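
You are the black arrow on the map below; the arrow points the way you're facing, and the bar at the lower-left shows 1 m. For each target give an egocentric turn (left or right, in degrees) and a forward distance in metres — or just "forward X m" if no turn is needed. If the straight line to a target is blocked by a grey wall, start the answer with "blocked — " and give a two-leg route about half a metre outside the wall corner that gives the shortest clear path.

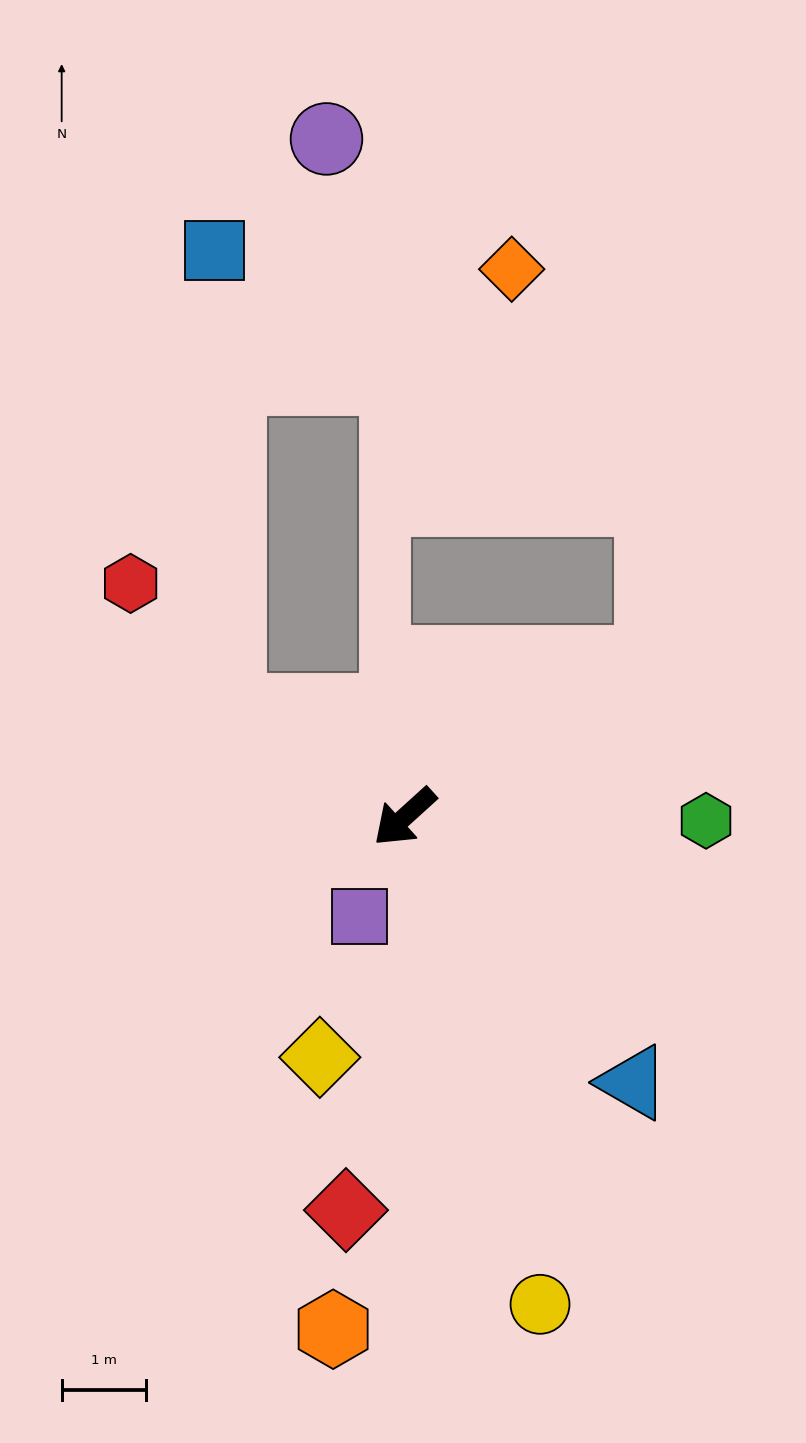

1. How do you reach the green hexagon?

turn left 137°, forward 3.6 m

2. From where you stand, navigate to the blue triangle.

turn left 88°, forward 4.1 m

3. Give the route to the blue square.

blocked — turn right 74°, forward 2.4 m, then turn right 56°, forward 5.4 m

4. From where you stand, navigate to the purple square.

turn left 23°, forward 1.3 m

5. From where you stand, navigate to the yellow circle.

turn left 63°, forward 6.0 m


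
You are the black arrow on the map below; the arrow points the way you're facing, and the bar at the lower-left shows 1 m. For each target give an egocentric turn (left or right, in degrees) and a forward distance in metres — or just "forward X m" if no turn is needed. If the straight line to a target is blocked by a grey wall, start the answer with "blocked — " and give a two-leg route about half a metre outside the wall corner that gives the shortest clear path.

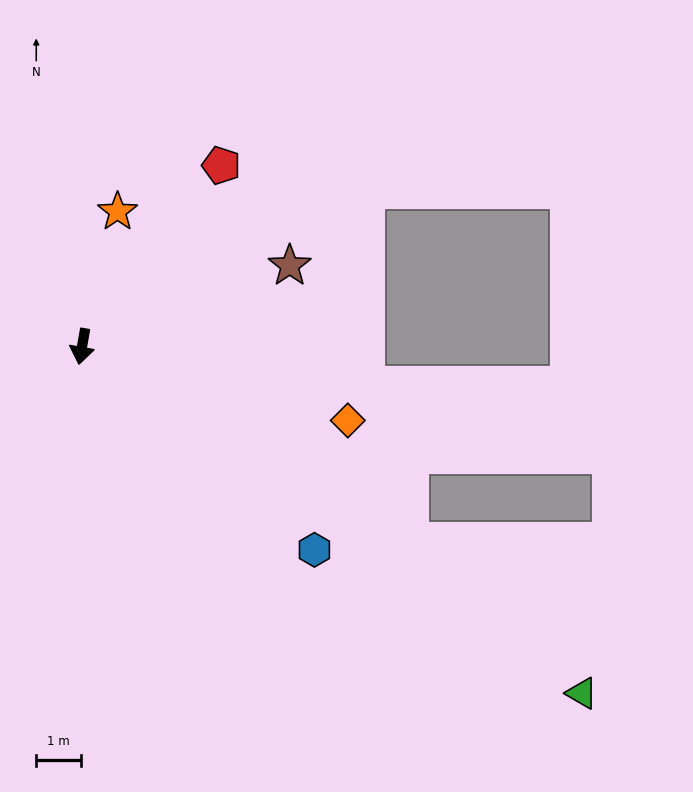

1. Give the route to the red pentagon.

turn left 152°, forward 5.1 m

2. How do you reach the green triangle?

turn left 65°, forward 13.6 m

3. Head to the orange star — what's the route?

turn left 175°, forward 3.1 m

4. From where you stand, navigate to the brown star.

turn left 121°, forward 5.0 m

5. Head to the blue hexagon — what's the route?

turn left 59°, forward 6.9 m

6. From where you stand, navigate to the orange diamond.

turn left 84°, forward 6.2 m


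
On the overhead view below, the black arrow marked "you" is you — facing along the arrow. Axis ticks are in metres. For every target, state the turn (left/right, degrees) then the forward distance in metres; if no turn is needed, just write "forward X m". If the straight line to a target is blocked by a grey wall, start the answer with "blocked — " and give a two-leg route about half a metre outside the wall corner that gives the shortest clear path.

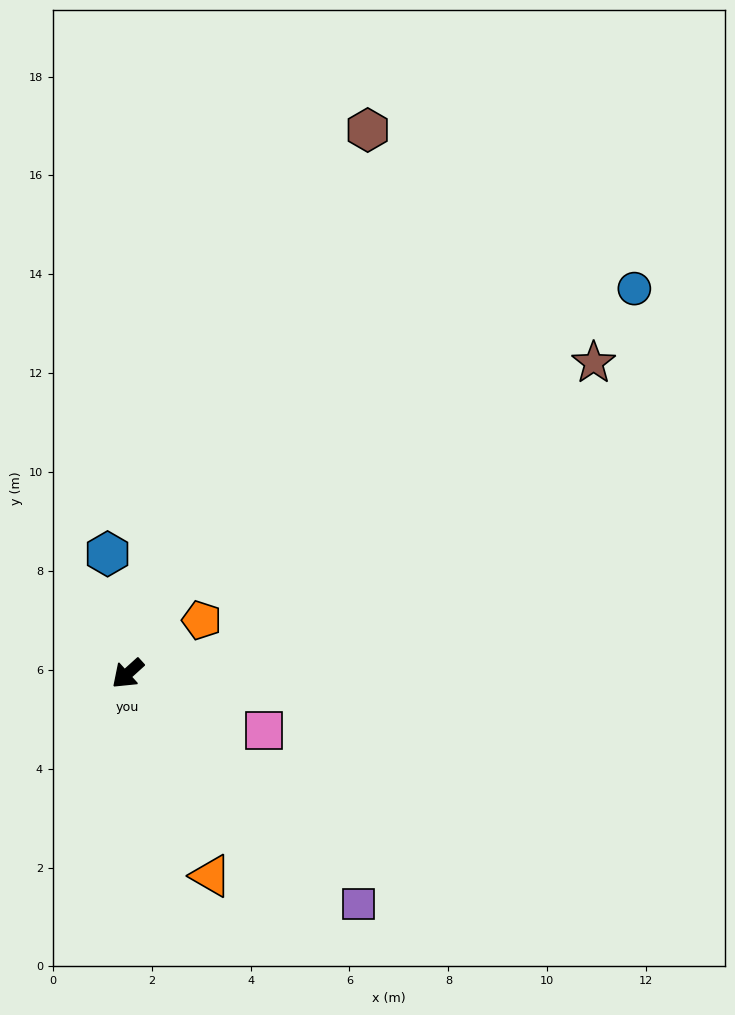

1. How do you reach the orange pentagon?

turn left 174°, forward 1.8 m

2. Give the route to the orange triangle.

turn left 70°, forward 4.4 m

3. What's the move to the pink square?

turn left 115°, forward 3.0 m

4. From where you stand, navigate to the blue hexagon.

turn right 123°, forward 2.5 m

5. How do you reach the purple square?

turn left 93°, forward 6.6 m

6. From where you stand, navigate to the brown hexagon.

turn right 156°, forward 12.0 m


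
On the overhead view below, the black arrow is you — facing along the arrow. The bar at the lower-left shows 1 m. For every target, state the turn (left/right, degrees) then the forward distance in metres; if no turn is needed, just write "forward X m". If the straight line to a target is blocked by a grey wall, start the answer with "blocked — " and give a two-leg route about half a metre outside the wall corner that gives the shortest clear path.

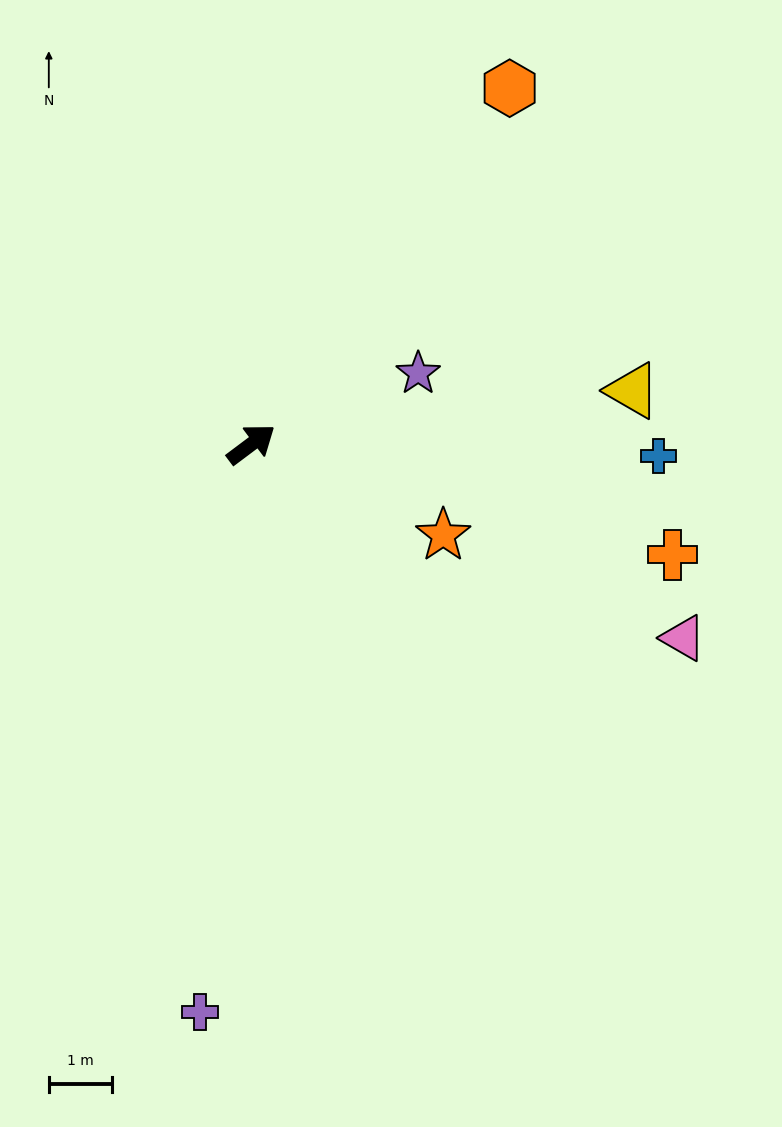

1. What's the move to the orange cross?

turn right 52°, forward 6.9 m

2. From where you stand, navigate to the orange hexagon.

turn left 17°, forward 7.0 m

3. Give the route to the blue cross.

turn right 39°, forward 6.5 m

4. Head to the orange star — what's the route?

turn right 62°, forward 3.4 m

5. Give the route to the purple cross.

turn right 132°, forward 9.1 m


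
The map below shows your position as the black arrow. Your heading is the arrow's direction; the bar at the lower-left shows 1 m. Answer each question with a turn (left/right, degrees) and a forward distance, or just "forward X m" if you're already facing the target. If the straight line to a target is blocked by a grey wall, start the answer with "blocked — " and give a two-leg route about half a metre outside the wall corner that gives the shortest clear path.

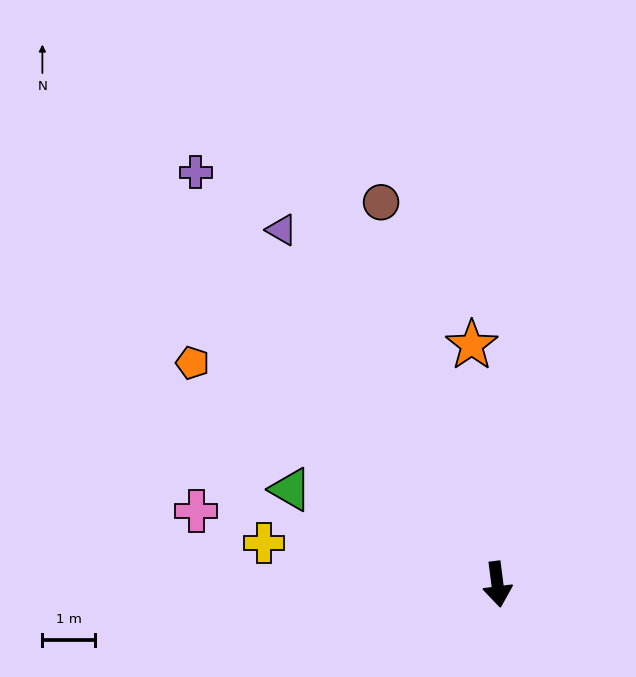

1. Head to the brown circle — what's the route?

turn right 170°, forward 7.6 m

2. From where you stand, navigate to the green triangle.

turn right 122°, forward 4.3 m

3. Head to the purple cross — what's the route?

turn right 151°, forward 9.7 m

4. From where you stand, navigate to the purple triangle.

turn right 156°, forward 7.9 m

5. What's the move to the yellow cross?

turn right 107°, forward 4.5 m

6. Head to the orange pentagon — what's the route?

turn right 133°, forward 7.1 m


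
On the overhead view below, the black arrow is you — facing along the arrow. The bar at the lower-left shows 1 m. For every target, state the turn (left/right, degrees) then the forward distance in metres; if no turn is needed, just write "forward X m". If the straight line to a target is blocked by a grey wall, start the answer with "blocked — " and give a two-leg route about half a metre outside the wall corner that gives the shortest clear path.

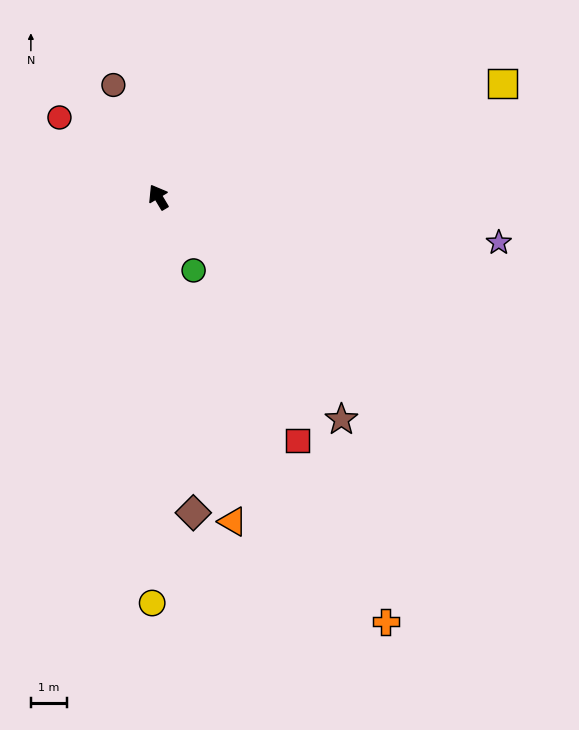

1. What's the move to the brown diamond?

turn left 156°, forward 8.7 m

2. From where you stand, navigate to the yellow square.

turn right 103°, forward 9.9 m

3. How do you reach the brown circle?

turn right 9°, forward 3.3 m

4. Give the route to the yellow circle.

turn left 148°, forward 11.1 m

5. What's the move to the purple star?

turn right 128°, forward 9.4 m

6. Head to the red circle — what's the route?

turn left 20°, forward 3.5 m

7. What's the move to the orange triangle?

turn left 162°, forward 9.1 m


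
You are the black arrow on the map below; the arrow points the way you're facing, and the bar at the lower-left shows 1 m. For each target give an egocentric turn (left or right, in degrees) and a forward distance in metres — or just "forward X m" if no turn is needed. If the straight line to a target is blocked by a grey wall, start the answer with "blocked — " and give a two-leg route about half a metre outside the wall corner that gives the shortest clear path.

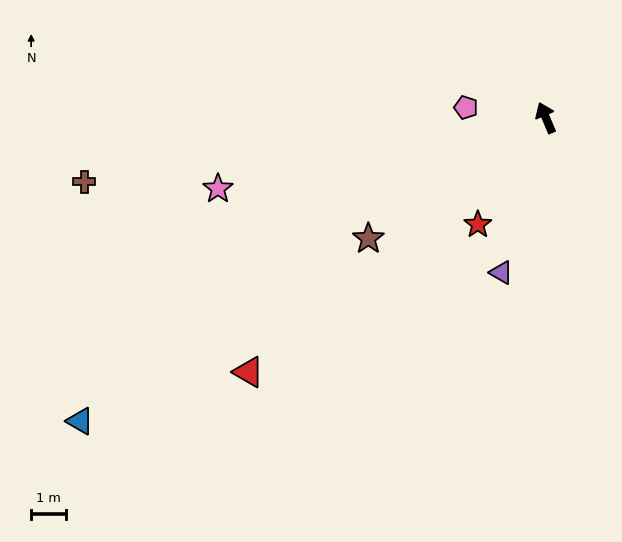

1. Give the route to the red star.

turn left 125°, forward 3.7 m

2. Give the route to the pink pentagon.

turn left 60°, forward 2.3 m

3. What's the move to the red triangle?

turn left 108°, forward 11.3 m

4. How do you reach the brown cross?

turn left 75°, forward 13.4 m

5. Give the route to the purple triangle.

turn left 141°, forward 4.6 m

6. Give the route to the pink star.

turn left 79°, forward 9.7 m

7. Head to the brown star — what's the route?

turn left 101°, forward 6.2 m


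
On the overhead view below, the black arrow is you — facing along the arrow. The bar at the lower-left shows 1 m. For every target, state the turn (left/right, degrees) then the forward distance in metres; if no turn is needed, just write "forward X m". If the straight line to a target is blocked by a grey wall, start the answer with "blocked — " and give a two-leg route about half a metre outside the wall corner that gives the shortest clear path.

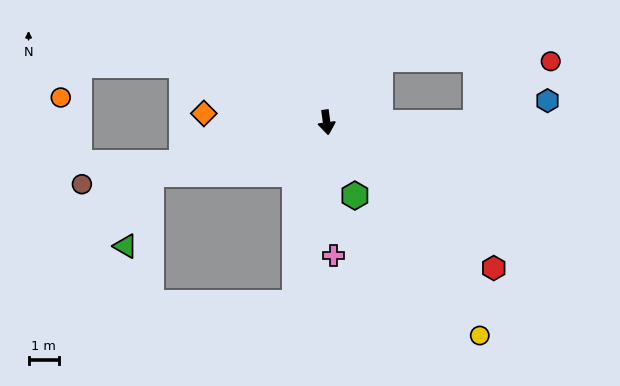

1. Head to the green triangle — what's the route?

blocked — turn right 81°, forward 6.0 m, then turn left 53°, forward 2.5 m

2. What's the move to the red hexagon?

turn left 41°, forward 7.3 m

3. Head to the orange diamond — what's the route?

turn right 102°, forward 4.0 m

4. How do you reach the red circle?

blocked — turn left 82°, forward 4.9 m, then turn left 40°, forward 3.2 m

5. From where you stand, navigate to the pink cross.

turn right 5°, forward 4.4 m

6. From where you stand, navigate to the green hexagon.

turn left 13°, forward 2.6 m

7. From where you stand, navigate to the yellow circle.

turn left 28°, forward 8.6 m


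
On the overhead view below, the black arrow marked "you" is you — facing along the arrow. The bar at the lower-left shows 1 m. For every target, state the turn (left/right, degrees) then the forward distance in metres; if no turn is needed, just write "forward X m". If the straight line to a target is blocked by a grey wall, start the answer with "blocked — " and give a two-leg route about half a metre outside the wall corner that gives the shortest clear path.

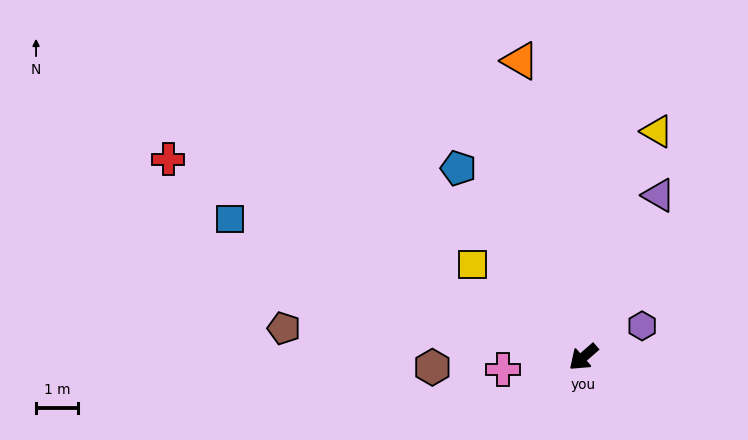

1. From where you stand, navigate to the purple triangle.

turn right 156°, forward 4.3 m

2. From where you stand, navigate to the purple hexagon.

turn left 167°, forward 1.6 m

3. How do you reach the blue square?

turn right 62°, forward 9.1 m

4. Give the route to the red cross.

turn right 67°, forward 11.0 m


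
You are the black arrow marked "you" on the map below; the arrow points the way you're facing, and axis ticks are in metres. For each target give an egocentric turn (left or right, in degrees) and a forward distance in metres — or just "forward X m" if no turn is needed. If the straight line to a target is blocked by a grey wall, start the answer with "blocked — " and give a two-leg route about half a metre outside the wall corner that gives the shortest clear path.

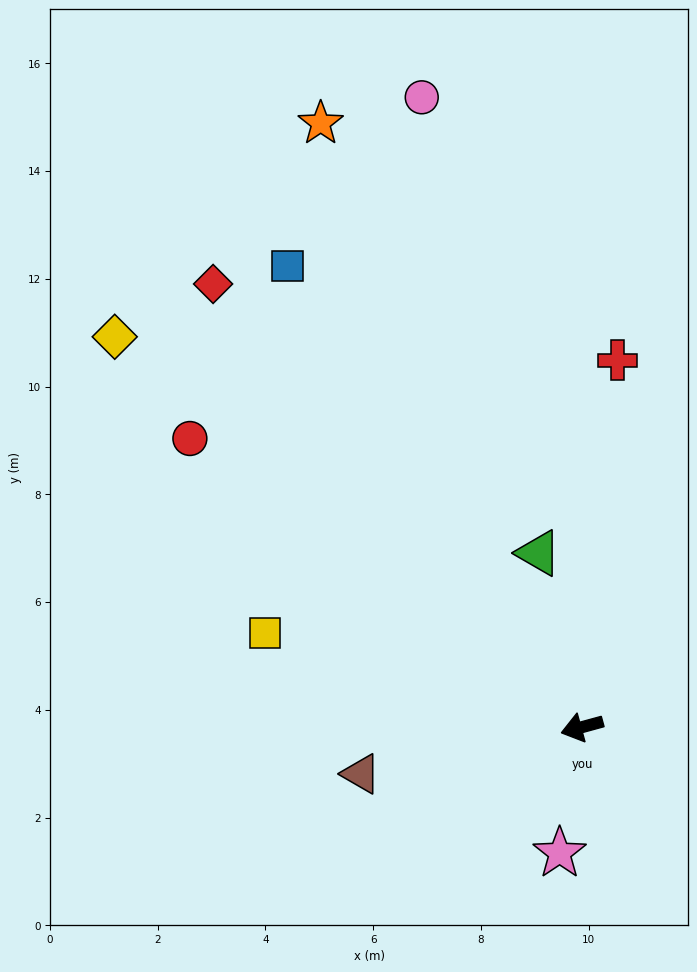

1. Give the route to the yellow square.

turn right 32°, forward 6.1 m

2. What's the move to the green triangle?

turn right 91°, forward 3.3 m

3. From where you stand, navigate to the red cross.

turn right 111°, forward 6.8 m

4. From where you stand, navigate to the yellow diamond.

turn right 55°, forward 11.3 m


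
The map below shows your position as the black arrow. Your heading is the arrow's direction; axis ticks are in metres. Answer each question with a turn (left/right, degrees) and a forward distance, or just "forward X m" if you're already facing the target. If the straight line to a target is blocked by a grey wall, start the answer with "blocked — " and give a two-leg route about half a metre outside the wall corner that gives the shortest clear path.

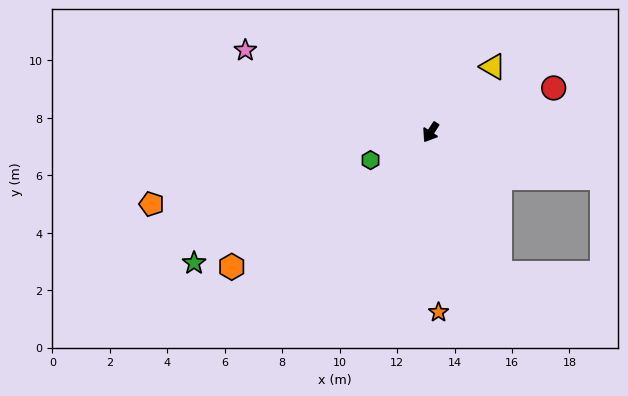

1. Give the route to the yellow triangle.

turn left 169°, forward 3.1 m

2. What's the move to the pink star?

turn right 81°, forward 7.1 m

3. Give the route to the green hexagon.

turn right 32°, forward 2.3 m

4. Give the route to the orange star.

turn left 35°, forward 6.3 m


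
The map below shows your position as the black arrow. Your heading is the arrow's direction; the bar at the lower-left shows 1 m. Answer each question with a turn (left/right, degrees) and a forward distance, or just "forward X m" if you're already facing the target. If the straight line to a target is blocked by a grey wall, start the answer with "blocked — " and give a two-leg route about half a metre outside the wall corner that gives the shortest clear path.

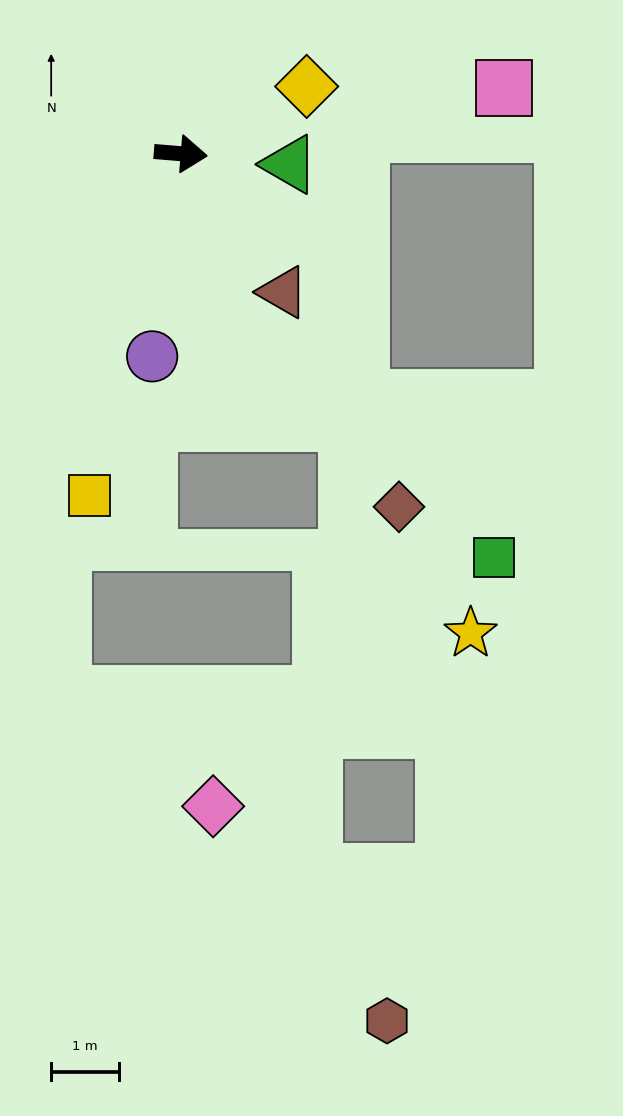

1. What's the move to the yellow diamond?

turn left 33°, forward 2.1 m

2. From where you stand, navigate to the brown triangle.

turn right 49°, forward 2.5 m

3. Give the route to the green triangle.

forward 1.6 m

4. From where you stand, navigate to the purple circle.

turn right 93°, forward 3.0 m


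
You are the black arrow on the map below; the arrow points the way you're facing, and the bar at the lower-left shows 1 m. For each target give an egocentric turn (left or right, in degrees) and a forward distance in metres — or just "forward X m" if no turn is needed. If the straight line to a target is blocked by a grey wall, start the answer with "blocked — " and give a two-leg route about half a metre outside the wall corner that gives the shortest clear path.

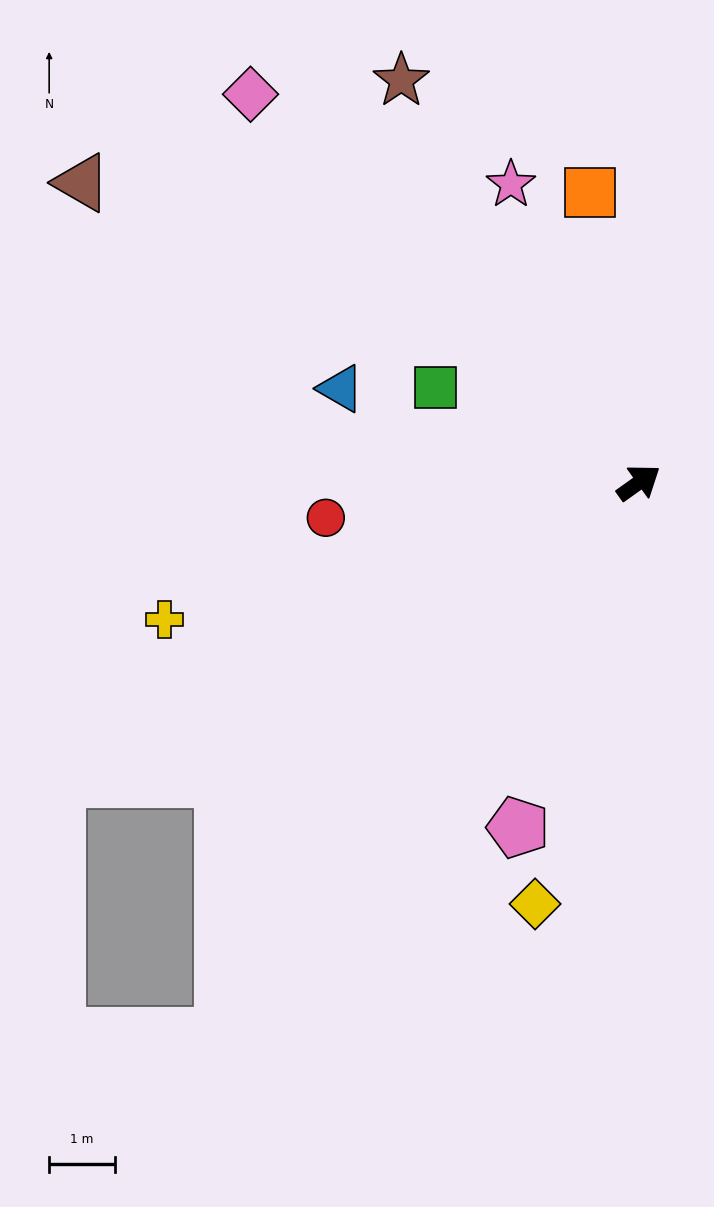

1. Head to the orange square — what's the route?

turn left 64°, forward 4.5 m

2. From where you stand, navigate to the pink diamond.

turn left 99°, forward 8.4 m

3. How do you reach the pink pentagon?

turn right 145°, forward 5.6 m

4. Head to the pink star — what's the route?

turn left 78°, forward 4.9 m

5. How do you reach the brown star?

turn left 85°, forward 7.1 m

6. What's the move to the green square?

turn left 119°, forward 3.4 m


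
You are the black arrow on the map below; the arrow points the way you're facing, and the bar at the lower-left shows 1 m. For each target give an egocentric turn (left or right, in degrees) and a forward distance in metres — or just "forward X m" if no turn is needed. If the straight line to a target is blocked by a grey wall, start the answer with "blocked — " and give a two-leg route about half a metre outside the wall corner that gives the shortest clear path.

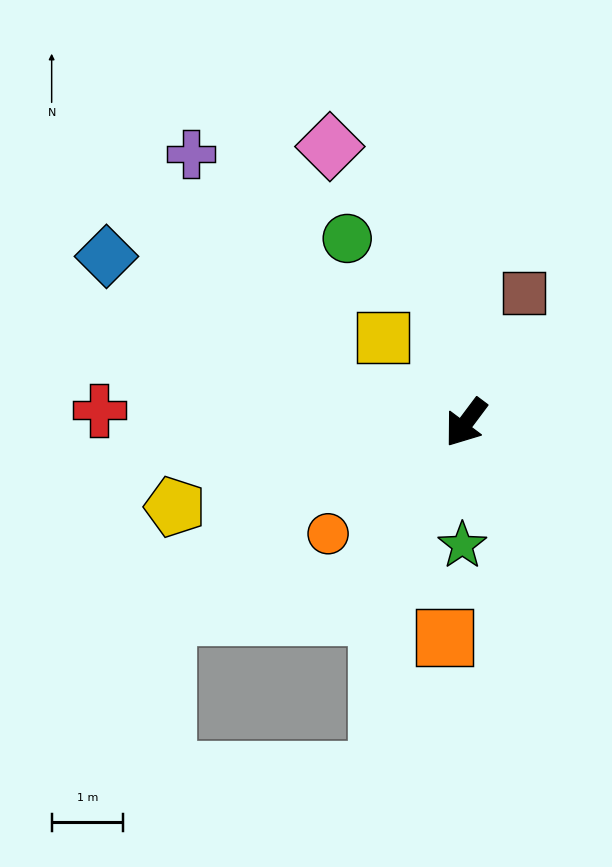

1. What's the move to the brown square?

turn right 167°, forward 2.0 m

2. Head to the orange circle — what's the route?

turn right 14°, forward 2.5 m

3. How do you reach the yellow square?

turn right 99°, forward 1.7 m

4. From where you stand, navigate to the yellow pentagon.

turn right 37°, forward 4.2 m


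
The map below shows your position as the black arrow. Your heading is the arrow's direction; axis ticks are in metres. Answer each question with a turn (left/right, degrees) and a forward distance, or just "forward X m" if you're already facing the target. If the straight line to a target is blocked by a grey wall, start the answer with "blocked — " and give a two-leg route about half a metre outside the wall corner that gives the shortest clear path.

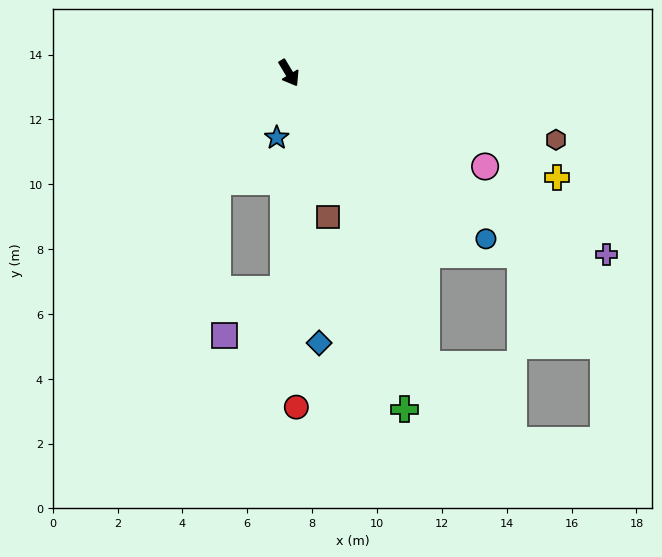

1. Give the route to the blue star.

turn right 42°, forward 2.0 m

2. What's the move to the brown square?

turn right 16°, forward 4.6 m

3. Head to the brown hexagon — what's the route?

turn left 45°, forward 8.5 m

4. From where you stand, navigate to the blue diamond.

turn right 25°, forward 8.4 m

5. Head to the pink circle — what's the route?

turn left 33°, forward 6.7 m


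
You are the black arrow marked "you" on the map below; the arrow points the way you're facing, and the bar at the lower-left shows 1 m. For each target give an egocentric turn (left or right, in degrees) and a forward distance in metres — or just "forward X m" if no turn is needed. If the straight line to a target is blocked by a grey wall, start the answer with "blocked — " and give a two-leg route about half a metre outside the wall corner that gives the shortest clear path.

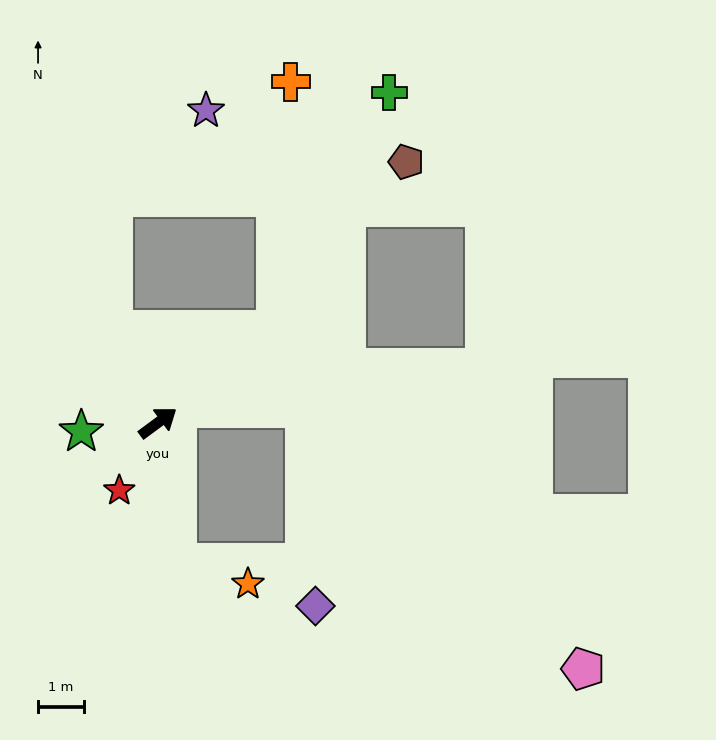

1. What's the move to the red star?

turn right 156°, forward 1.7 m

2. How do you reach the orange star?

blocked — turn right 119°, forward 3.1 m, then turn left 66°, forward 1.6 m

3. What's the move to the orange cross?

blocked — forward 3.3 m, then turn left 50°, forward 5.4 m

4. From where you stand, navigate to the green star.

turn left 150°, forward 1.7 m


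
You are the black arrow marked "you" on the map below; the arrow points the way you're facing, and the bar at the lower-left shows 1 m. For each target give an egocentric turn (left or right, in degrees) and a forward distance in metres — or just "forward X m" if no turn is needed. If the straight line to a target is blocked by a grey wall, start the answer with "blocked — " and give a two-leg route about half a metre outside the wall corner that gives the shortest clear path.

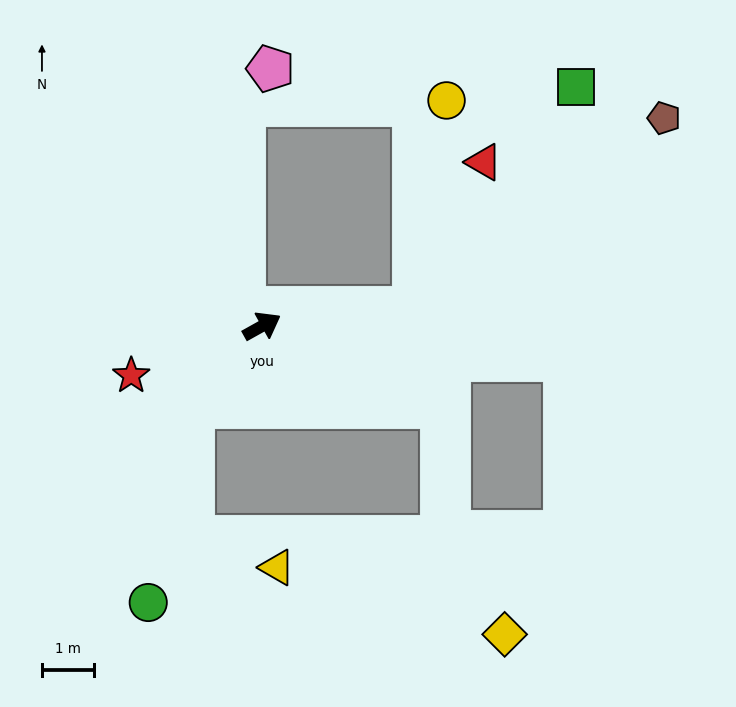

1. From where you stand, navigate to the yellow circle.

blocked — turn right 22°, forward 3.0 m, then turn left 74°, forward 4.1 m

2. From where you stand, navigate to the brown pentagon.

blocked — turn right 22°, forward 3.0 m, then turn left 30°, forward 6.1 m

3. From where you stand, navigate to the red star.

turn left 172°, forward 2.7 m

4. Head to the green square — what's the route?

blocked — turn right 22°, forward 3.0 m, then turn left 47°, forward 5.3 m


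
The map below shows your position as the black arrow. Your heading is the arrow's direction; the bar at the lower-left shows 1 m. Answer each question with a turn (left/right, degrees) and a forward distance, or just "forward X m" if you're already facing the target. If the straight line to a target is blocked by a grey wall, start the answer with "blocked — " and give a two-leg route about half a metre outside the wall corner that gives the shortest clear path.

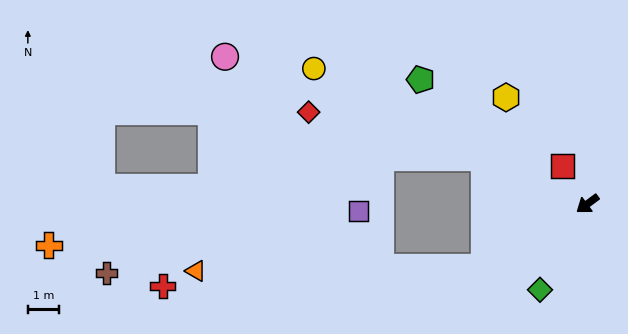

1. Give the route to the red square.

turn right 93°, forward 1.4 m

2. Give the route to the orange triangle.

blocked — turn right 5°, forward 3.8 m, then turn right 31°, forward 9.1 m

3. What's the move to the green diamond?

turn left 24°, forward 3.1 m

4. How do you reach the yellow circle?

turn right 63°, forward 9.7 m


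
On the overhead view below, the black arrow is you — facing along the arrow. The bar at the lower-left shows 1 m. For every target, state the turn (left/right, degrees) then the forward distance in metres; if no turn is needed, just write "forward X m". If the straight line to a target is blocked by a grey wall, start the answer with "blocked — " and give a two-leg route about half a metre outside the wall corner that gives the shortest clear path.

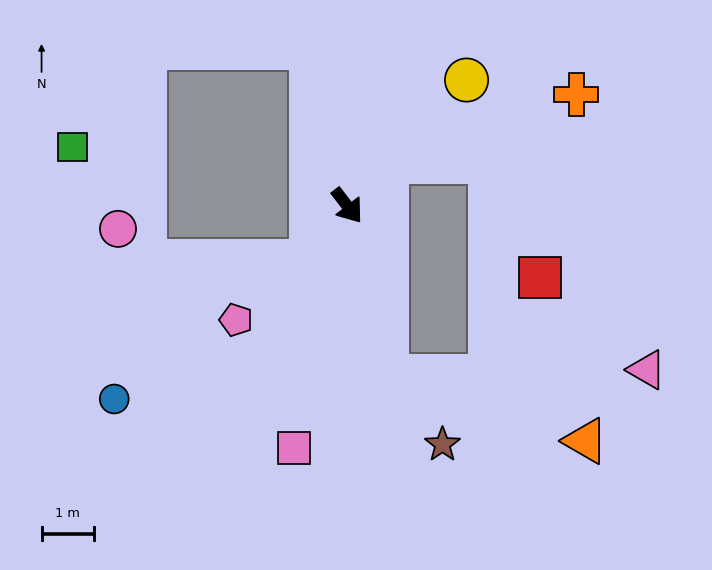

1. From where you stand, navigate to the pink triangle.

blocked — turn right 25°, forward 3.4 m, then turn left 79°, forward 5.0 m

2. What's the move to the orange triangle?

blocked — turn right 25°, forward 3.4 m, then turn left 59°, forward 4.0 m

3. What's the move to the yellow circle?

turn left 99°, forward 3.3 m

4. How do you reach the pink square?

turn right 50°, forward 4.8 m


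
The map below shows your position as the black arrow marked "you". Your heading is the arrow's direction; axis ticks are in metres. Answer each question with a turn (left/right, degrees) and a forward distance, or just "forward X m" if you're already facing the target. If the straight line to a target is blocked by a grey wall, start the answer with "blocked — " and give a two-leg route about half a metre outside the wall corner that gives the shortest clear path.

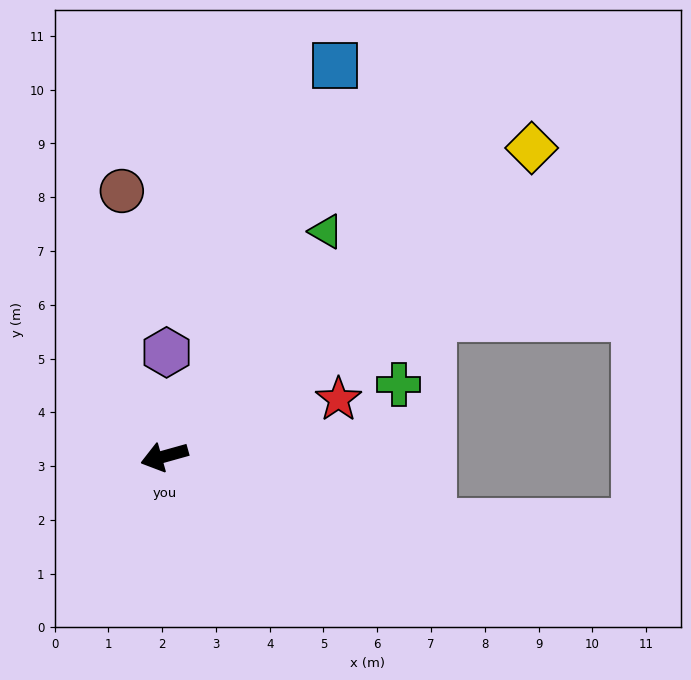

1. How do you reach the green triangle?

turn right 141°, forward 5.2 m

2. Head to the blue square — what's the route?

turn right 129°, forward 7.9 m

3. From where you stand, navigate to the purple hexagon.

turn right 107°, forward 1.9 m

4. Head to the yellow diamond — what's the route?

turn right 156°, forward 8.9 m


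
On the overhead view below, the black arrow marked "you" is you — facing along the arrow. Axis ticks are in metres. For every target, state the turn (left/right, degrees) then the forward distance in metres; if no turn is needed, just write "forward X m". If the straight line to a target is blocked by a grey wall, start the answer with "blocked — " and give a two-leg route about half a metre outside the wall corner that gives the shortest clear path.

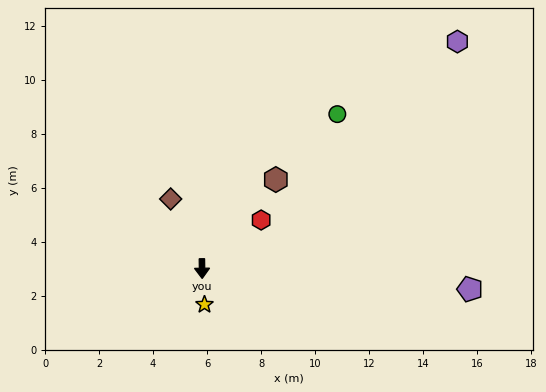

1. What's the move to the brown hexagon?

turn left 140°, forward 4.3 m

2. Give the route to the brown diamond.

turn right 157°, forward 2.8 m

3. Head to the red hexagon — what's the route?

turn left 129°, forward 2.8 m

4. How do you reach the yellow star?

turn left 3°, forward 1.3 m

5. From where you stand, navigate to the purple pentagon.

turn left 85°, forward 9.9 m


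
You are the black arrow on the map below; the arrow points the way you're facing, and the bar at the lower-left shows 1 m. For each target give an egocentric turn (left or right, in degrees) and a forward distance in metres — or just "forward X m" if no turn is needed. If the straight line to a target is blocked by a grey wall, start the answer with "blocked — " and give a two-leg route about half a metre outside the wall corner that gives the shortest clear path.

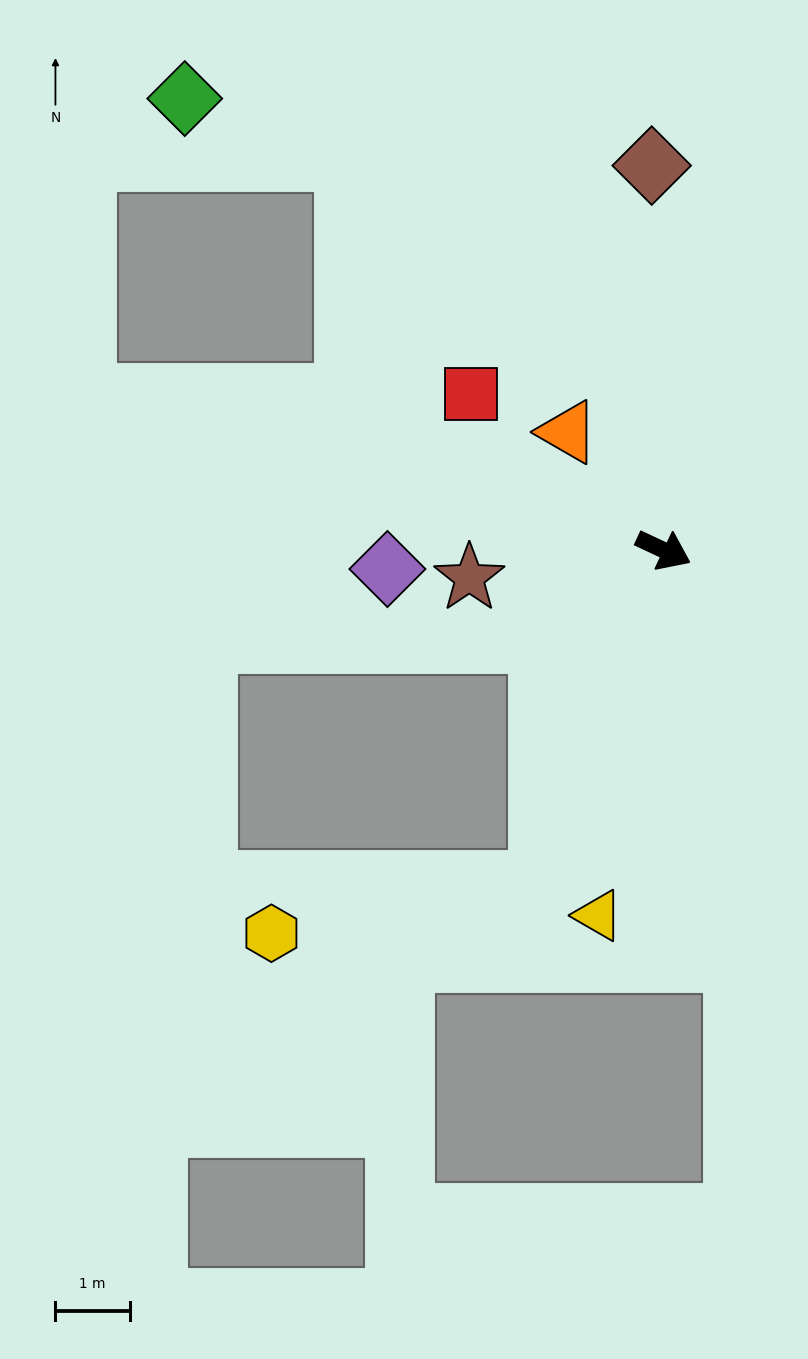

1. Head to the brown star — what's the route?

turn right 147°, forward 2.6 m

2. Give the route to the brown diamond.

turn left 117°, forward 5.2 m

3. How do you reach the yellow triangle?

turn right 75°, forward 5.0 m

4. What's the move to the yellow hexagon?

blocked — turn right 85°, forward 4.8 m, then turn right 59°, forward 3.7 m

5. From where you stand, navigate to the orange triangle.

turn left 154°, forward 2.0 m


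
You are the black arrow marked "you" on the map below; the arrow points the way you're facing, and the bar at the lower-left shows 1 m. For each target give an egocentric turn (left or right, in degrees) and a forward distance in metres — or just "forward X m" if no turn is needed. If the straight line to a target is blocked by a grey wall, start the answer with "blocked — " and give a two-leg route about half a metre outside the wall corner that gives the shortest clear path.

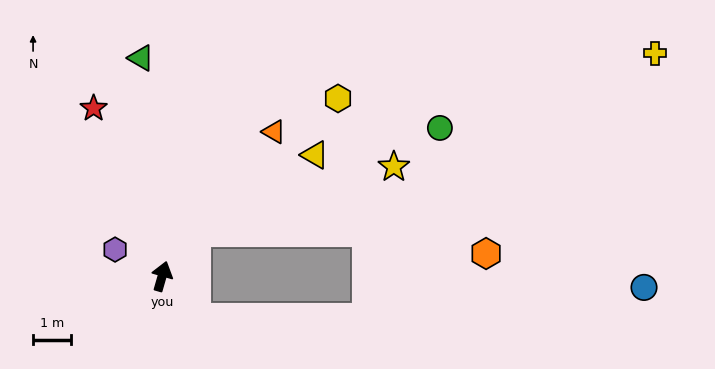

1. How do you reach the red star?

turn left 38°, forward 4.7 m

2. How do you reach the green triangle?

turn left 22°, forward 5.7 m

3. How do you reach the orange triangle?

turn right 22°, forward 4.8 m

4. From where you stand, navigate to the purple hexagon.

turn left 76°, forward 1.4 m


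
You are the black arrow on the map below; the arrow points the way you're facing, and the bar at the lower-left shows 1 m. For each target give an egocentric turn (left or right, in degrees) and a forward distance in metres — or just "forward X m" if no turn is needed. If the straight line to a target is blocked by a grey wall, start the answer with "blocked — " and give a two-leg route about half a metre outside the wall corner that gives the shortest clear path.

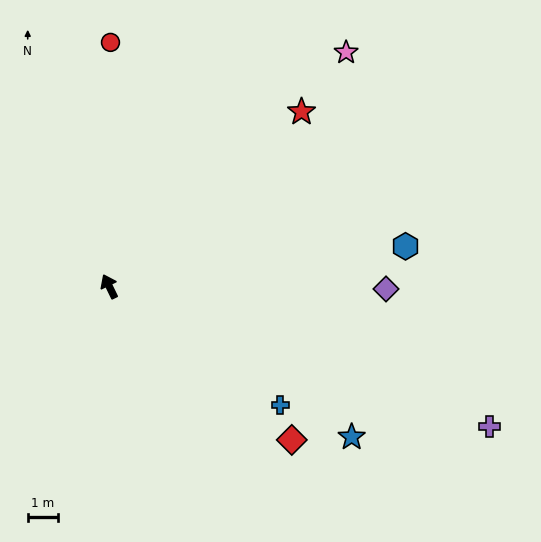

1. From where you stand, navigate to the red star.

turn right 74°, forward 8.6 m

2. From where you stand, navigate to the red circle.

turn right 26°, forward 8.1 m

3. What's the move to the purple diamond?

turn right 116°, forward 9.2 m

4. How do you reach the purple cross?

turn right 136°, forward 13.4 m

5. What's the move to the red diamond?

turn right 156°, forward 7.9 m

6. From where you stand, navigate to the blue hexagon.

turn right 108°, forward 9.9 m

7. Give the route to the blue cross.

turn right 151°, forward 6.9 m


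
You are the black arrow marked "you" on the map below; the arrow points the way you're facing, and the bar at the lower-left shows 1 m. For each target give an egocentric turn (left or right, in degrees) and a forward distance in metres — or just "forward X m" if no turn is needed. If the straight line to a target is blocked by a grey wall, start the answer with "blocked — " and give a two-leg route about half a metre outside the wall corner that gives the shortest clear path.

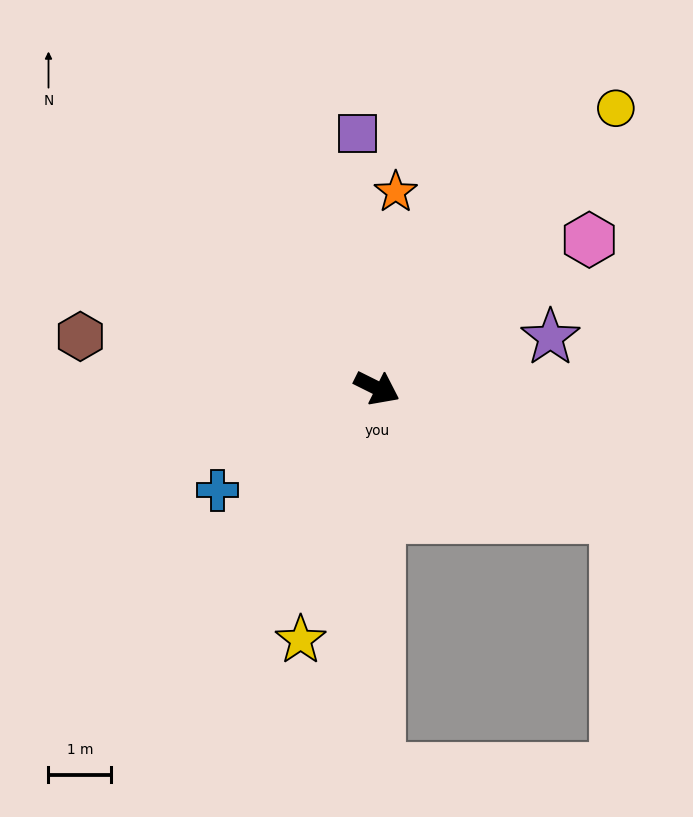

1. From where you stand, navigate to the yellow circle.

turn left 76°, forward 5.9 m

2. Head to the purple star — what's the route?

turn left 43°, forward 2.9 m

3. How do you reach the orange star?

turn left 111°, forward 3.1 m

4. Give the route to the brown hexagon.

turn right 163°, forward 4.8 m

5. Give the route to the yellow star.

turn right 80°, forward 4.2 m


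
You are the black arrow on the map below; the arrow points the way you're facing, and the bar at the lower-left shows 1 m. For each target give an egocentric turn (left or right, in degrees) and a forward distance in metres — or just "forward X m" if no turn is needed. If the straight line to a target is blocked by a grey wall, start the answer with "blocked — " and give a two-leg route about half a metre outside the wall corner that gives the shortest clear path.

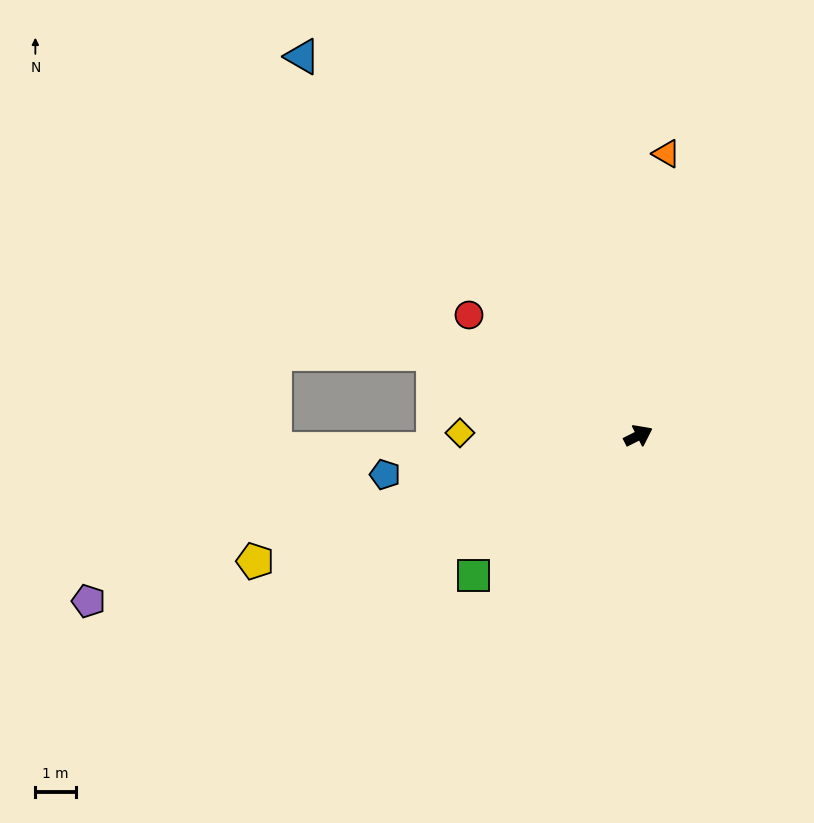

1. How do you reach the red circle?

turn left 118°, forward 5.1 m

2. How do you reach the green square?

turn right 166°, forward 5.3 m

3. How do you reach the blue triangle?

turn left 105°, forward 12.5 m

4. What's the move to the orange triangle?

turn left 57°, forward 7.0 m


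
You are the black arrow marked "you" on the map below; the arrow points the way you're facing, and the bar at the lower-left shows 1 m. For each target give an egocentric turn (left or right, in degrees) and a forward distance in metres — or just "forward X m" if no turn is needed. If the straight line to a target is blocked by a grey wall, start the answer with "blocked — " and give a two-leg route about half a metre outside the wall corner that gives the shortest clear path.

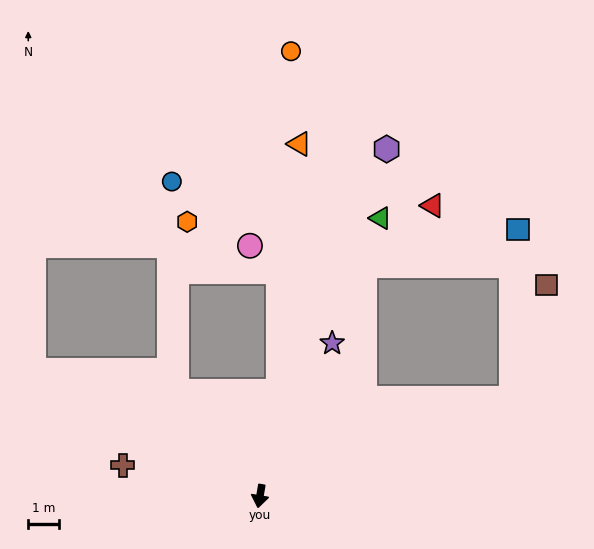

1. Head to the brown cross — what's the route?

turn right 93°, forward 4.5 m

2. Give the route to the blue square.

blocked — turn left 121°, forward 8.7 m, then turn left 67°, forward 5.5 m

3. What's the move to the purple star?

turn left 164°, forward 5.5 m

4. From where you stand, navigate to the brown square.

blocked — turn left 121°, forward 8.7 m, then turn left 52°, forward 3.8 m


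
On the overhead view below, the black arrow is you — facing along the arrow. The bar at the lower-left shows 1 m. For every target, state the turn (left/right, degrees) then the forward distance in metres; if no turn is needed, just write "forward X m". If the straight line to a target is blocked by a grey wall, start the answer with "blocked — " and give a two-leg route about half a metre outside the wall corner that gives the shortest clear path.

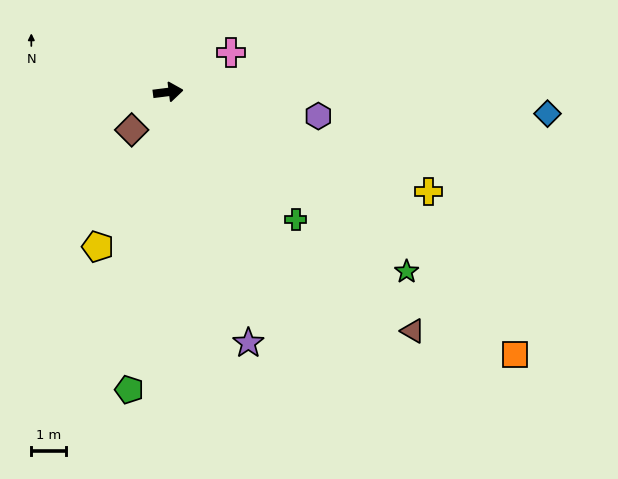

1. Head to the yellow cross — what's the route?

turn right 28°, forward 8.0 m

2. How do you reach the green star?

turn right 44°, forward 8.6 m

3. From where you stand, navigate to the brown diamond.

turn right 141°, forward 1.5 m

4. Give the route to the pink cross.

turn left 25°, forward 2.1 m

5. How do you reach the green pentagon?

turn right 105°, forward 8.6 m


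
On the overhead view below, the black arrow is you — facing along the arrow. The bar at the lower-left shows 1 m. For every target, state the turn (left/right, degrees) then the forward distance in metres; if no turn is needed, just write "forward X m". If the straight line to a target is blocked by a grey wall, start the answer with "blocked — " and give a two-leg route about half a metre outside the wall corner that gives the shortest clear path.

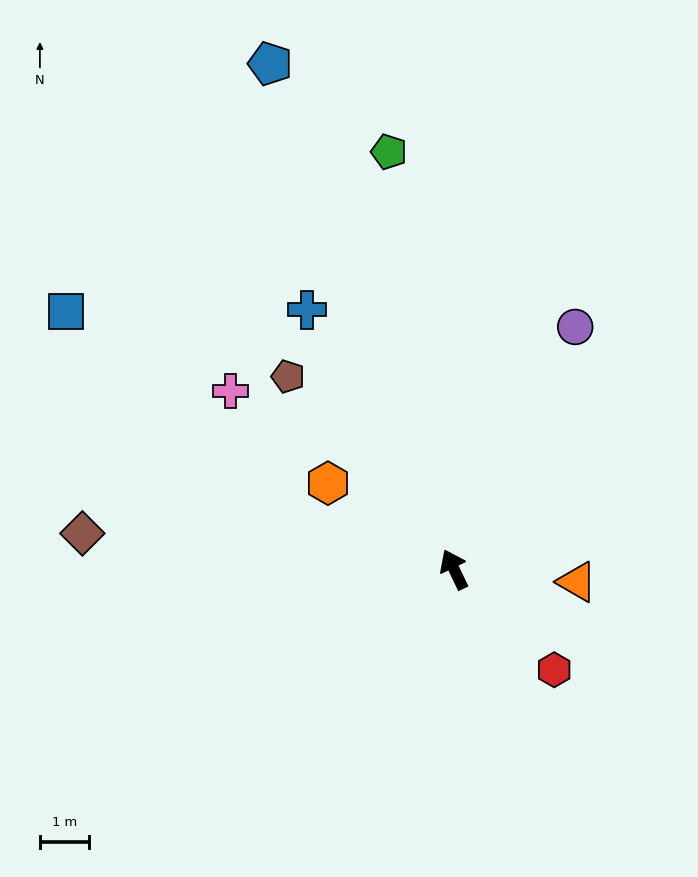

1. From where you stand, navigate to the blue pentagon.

turn right 6°, forward 10.9 m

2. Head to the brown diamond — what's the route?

turn left 59°, forward 7.6 m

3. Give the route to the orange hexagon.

turn left 30°, forward 3.1 m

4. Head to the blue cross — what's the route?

turn left 4°, forward 6.1 m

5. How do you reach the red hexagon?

turn right 161°, forward 2.9 m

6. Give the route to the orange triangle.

turn right 121°, forward 2.5 m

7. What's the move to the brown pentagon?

turn left 15°, forward 5.2 m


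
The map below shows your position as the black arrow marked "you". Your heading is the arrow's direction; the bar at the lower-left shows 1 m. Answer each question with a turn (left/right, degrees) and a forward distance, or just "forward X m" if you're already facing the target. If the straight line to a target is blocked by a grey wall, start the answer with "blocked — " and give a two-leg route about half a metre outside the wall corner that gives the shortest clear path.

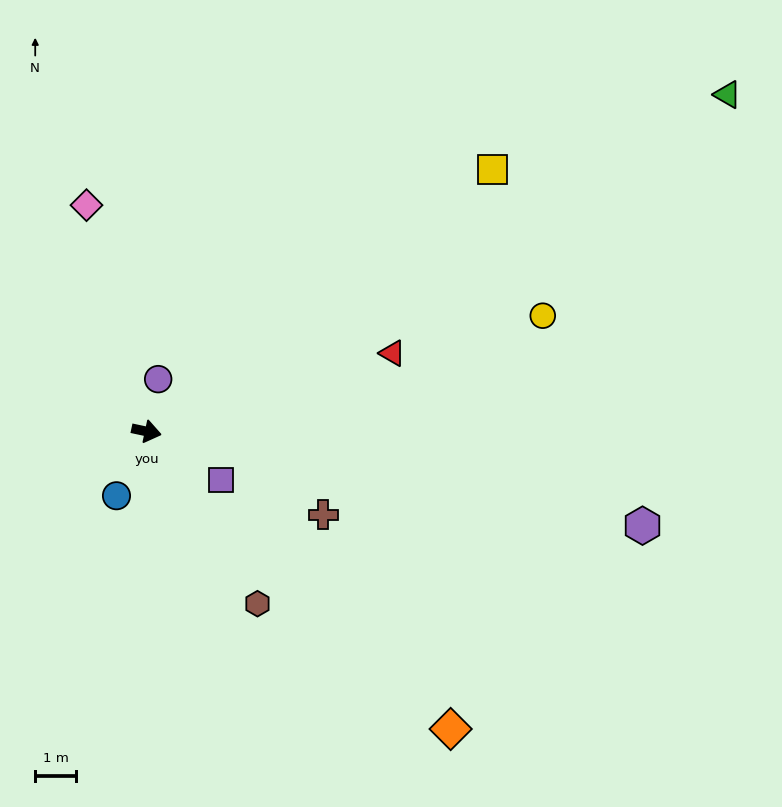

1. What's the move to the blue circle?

turn right 103°, forward 1.7 m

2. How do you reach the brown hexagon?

turn right 45°, forward 5.0 m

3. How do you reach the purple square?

turn right 21°, forward 2.2 m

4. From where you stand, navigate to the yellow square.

turn left 49°, forward 10.6 m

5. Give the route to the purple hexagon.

forward 12.4 m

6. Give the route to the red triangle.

turn left 30°, forward 6.3 m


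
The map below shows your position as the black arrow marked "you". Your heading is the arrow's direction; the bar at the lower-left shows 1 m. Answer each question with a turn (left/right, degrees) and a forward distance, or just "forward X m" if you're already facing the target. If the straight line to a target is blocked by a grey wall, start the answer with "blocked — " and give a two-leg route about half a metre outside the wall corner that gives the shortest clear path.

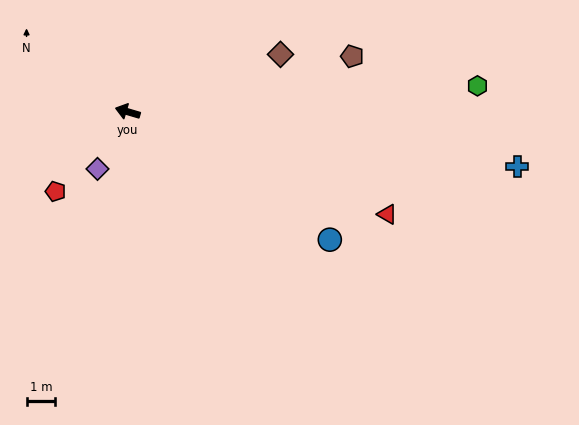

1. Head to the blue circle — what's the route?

turn left 164°, forward 8.3 m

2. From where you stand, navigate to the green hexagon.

turn right 159°, forward 12.2 m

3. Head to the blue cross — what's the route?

turn right 172°, forward 13.7 m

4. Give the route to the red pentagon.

turn left 64°, forward 3.7 m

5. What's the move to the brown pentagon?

turn right 150°, forward 8.1 m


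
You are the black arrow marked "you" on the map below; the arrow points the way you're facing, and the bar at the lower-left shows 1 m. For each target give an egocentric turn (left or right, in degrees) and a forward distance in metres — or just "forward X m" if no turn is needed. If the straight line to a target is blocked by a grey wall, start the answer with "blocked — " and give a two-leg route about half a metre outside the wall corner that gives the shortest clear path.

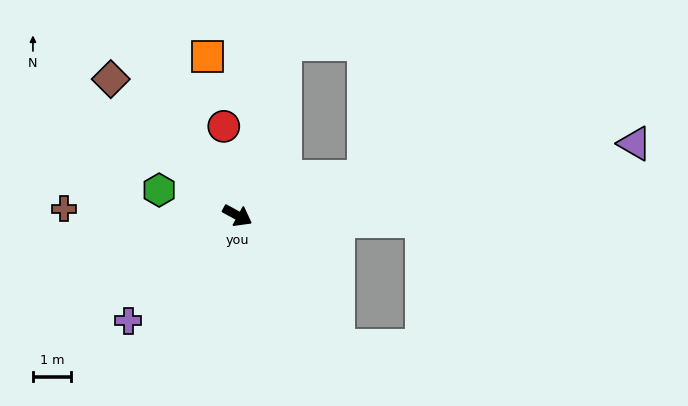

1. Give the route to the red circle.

turn left 127°, forward 2.4 m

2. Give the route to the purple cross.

turn right 107°, forward 4.0 m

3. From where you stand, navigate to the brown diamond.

turn left 162°, forward 4.9 m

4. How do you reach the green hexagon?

turn right 169°, forward 2.2 m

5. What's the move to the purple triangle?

turn left 39°, forward 10.6 m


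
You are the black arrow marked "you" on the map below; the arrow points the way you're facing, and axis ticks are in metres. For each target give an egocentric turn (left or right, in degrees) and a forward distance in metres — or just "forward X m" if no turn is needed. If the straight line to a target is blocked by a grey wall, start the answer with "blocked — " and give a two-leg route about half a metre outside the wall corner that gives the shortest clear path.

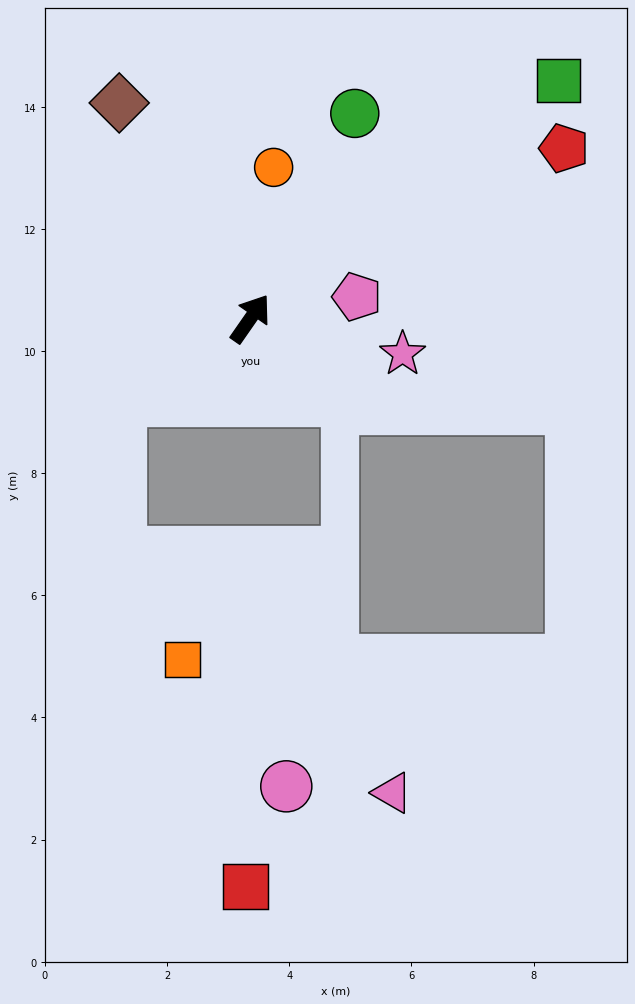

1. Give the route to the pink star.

turn right 68°, forward 2.6 m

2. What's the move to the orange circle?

turn left 26°, forward 2.5 m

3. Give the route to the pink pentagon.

turn right 44°, forward 1.8 m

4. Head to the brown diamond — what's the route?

turn left 66°, forward 4.1 m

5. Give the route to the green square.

turn right 17°, forward 6.4 m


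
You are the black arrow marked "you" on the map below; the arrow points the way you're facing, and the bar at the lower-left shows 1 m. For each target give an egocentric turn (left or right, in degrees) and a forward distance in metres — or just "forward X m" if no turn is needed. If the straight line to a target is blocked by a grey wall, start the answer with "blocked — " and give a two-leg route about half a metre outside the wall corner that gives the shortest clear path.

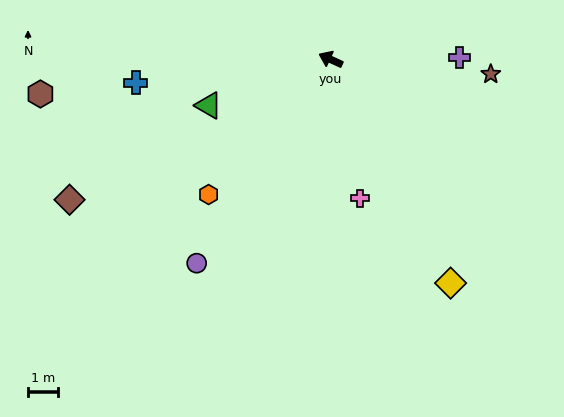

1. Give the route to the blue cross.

turn left 31°, forward 6.6 m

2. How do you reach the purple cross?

turn right 155°, forward 4.3 m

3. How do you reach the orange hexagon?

turn left 72°, forward 6.1 m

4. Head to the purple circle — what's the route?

turn left 81°, forward 8.2 m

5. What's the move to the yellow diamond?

turn left 143°, forward 8.5 m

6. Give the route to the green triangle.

turn left 45°, forward 4.4 m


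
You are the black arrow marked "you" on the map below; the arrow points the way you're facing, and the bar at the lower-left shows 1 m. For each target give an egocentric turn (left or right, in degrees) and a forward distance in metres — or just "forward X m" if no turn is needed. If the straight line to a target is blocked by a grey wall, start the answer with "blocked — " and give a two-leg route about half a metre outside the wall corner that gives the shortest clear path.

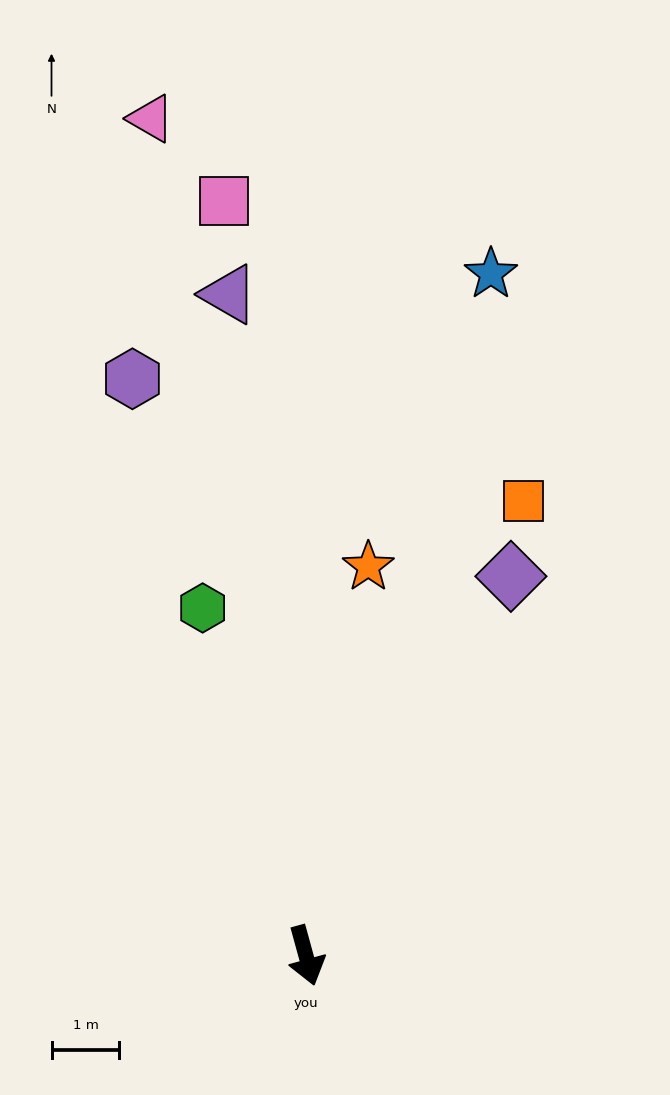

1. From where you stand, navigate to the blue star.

turn left 149°, forward 10.4 m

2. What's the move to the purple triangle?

turn left 171°, forward 9.8 m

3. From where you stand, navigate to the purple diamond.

turn left 136°, forward 6.3 m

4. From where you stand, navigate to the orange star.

turn left 156°, forward 5.8 m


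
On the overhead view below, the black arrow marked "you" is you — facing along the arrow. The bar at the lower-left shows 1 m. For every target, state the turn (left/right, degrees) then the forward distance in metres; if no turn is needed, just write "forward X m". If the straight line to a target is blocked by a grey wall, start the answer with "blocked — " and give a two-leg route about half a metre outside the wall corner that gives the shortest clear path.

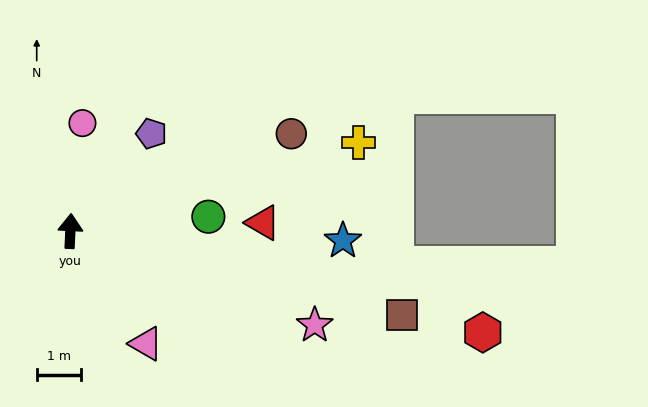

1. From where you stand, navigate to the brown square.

turn right 102°, forward 7.7 m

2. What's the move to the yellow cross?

turn right 70°, forward 6.8 m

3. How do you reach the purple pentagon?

turn right 37°, forward 2.8 m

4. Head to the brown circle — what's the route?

turn right 64°, forward 5.4 m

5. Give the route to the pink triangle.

turn right 143°, forward 3.1 m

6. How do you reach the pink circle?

turn right 4°, forward 2.4 m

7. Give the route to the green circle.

turn right 81°, forward 3.1 m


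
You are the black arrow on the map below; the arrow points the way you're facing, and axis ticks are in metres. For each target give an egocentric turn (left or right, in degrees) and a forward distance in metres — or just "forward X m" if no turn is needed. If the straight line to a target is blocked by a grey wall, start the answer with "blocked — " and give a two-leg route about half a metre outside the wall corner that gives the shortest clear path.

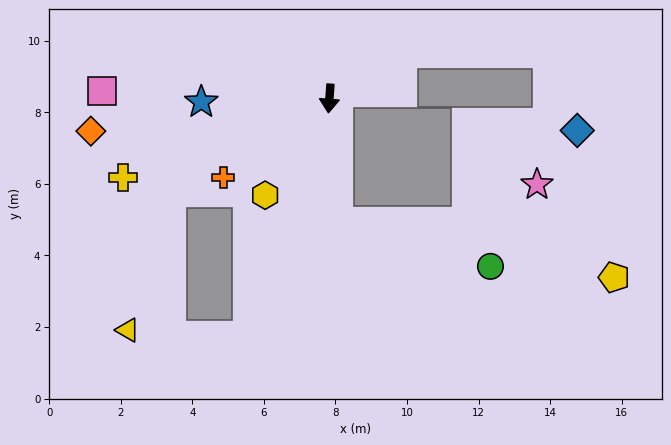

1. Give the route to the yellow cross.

turn right 65°, forward 6.2 m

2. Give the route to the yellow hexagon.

turn right 30°, forward 3.2 m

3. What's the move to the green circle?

blocked — turn left 8°, forward 3.5 m, then turn left 70°, forward 4.5 m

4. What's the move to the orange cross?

turn right 49°, forward 3.7 m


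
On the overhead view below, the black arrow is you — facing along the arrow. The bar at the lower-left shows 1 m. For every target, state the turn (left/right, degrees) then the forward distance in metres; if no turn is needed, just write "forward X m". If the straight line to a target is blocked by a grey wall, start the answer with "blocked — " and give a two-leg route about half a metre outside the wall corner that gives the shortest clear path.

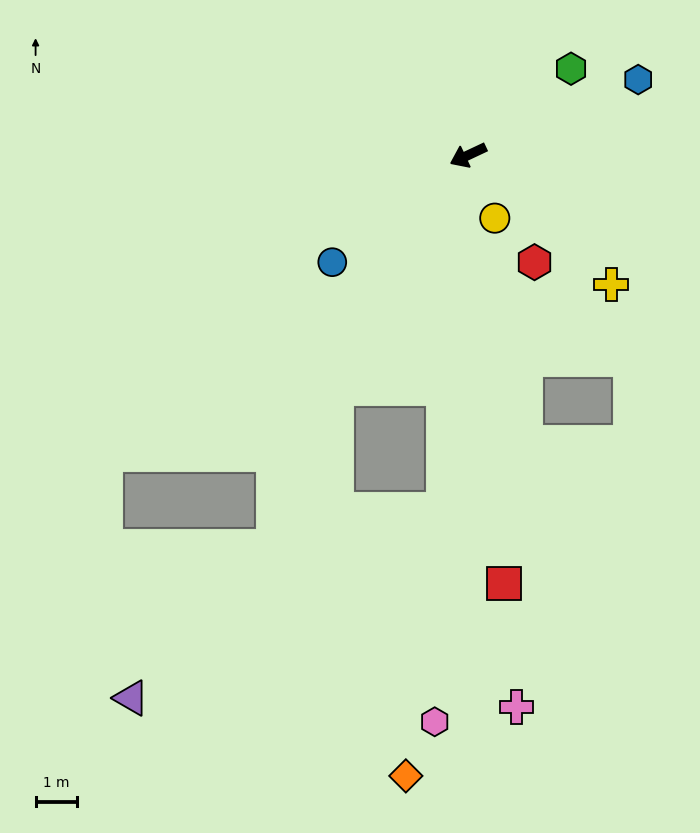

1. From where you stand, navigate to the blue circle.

turn left 13°, forward 4.2 m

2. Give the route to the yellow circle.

turn left 88°, forward 1.7 m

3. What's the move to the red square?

turn left 70°, forward 10.4 m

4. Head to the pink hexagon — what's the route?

turn left 61°, forward 13.8 m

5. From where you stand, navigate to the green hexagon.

turn right 165°, forward 3.3 m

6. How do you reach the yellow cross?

turn left 113°, forward 4.7 m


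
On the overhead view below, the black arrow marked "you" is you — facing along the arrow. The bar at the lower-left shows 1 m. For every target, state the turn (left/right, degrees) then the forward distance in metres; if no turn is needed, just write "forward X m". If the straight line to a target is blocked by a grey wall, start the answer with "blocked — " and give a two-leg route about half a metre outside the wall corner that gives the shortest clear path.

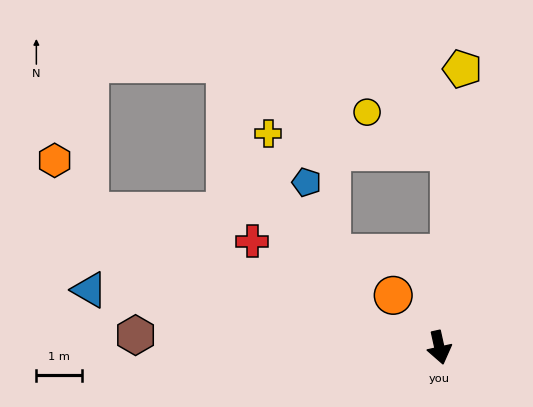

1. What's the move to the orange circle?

turn right 151°, forward 1.5 m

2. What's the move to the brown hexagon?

turn right 105°, forward 6.7 m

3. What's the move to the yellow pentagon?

turn left 163°, forward 6.2 m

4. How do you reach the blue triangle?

turn right 112°, forward 7.8 m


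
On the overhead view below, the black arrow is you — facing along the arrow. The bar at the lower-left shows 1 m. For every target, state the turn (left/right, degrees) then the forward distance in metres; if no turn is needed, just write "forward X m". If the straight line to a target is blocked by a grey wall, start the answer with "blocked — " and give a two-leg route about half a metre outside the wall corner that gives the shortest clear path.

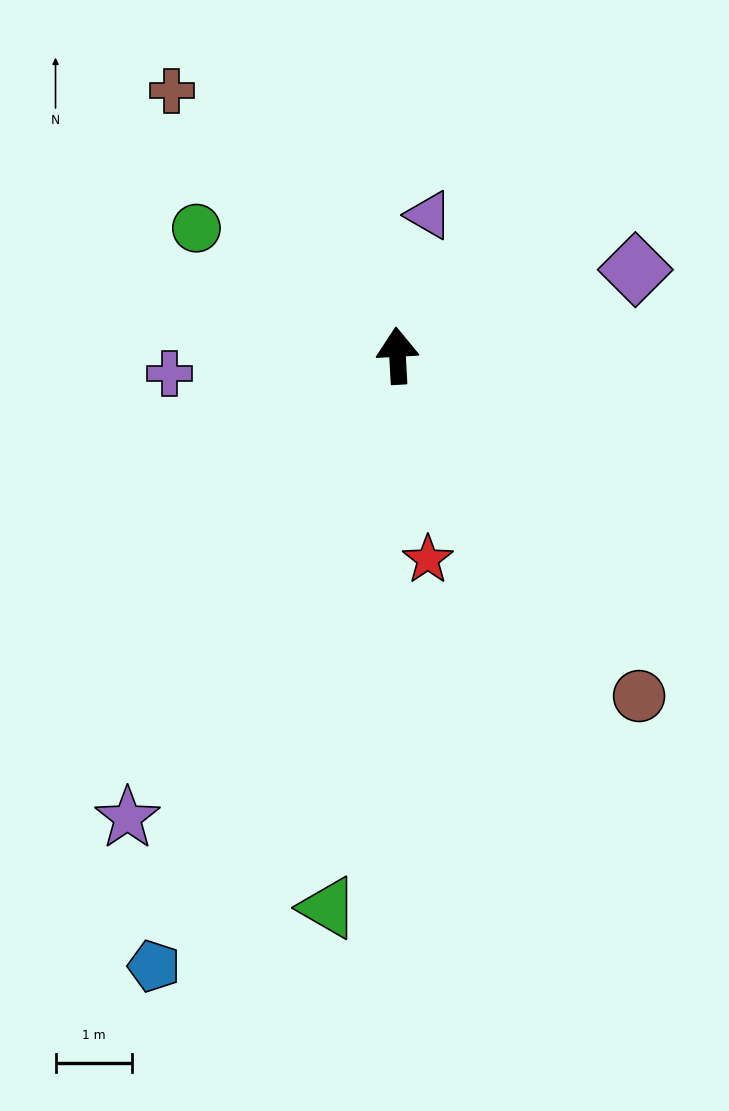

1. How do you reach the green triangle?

turn left 170°, forward 7.3 m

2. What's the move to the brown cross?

turn left 37°, forward 4.6 m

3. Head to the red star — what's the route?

turn right 175°, forward 2.7 m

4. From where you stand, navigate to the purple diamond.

turn right 73°, forward 3.3 m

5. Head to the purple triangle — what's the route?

turn right 16°, forward 1.9 m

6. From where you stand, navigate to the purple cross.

turn left 91°, forward 3.0 m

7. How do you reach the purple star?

turn left 147°, forward 7.0 m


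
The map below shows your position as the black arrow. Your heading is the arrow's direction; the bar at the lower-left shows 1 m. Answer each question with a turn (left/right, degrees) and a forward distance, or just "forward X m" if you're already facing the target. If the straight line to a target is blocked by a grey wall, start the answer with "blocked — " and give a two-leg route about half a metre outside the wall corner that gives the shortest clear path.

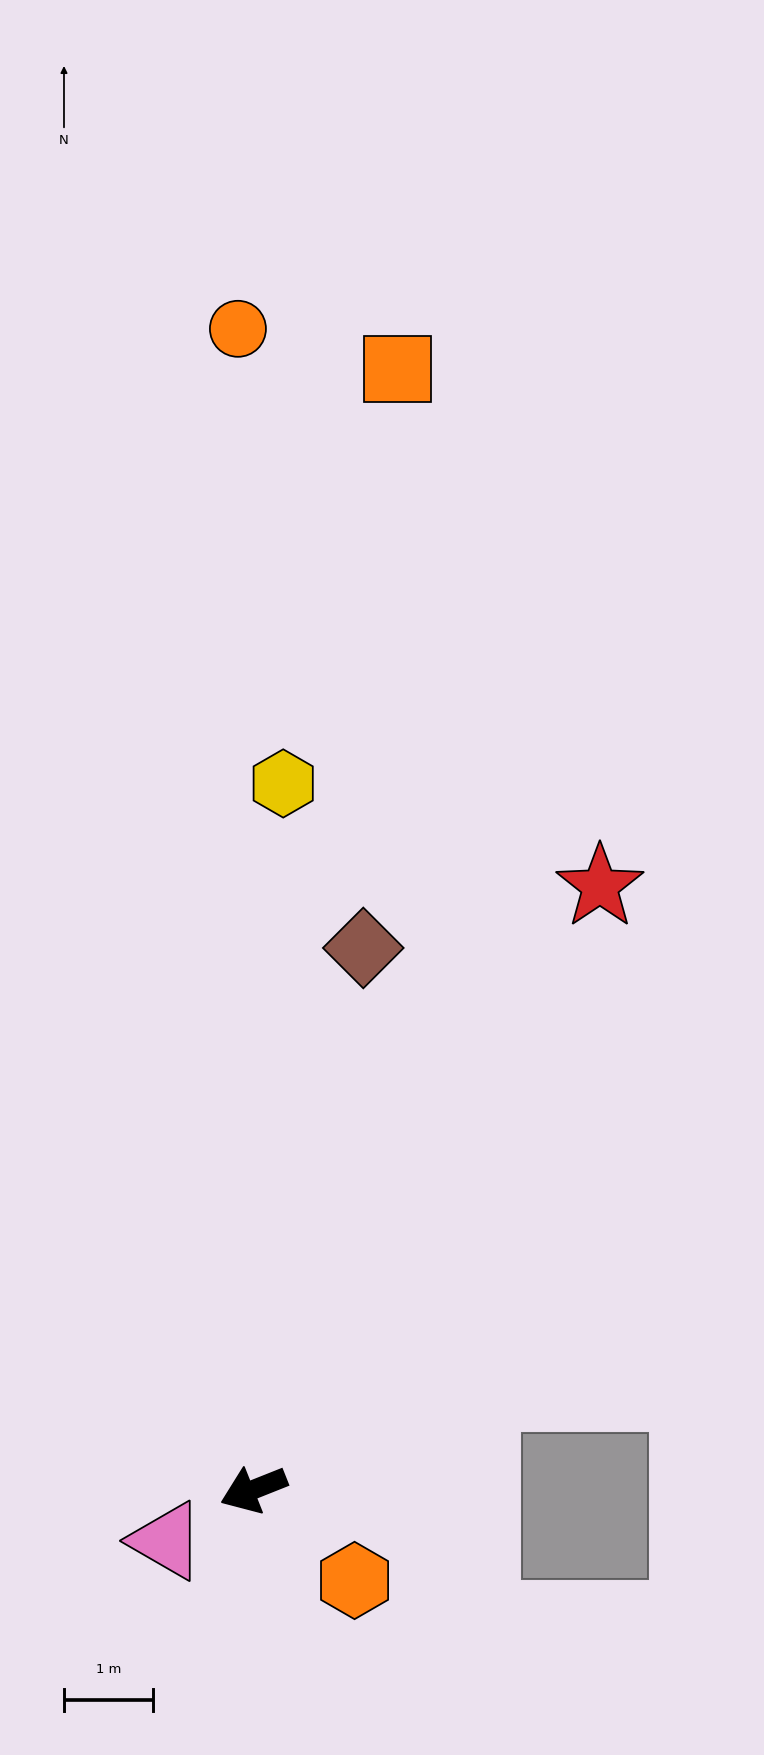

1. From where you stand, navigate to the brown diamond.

turn right 123°, forward 6.2 m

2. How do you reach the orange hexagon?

turn left 116°, forward 1.5 m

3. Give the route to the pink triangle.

turn left 9°, forward 1.1 m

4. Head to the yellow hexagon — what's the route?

turn right 114°, forward 7.9 m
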